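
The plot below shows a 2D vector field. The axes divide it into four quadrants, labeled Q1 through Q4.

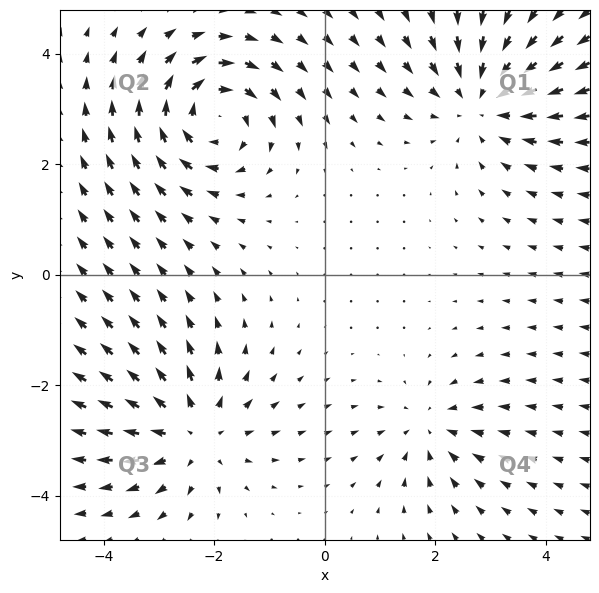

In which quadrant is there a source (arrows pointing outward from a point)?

Q3

The source sits at approximately (-2.4, -2.9), which lies in quadrant Q3. The divergence there is about +4, positive as expected for a source.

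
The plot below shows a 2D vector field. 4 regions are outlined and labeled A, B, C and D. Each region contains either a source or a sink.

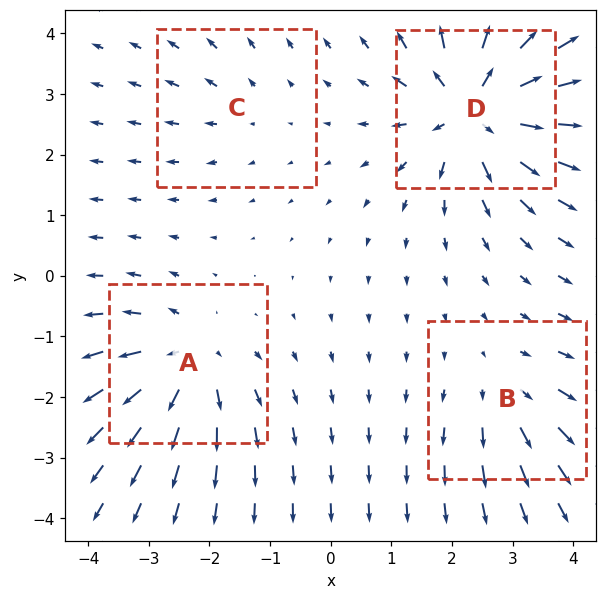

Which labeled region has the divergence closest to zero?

C

Divergence at each region's feature centre — A: about +6, B: about +4, C: about +2, D: about +9. Region C is closest to zero.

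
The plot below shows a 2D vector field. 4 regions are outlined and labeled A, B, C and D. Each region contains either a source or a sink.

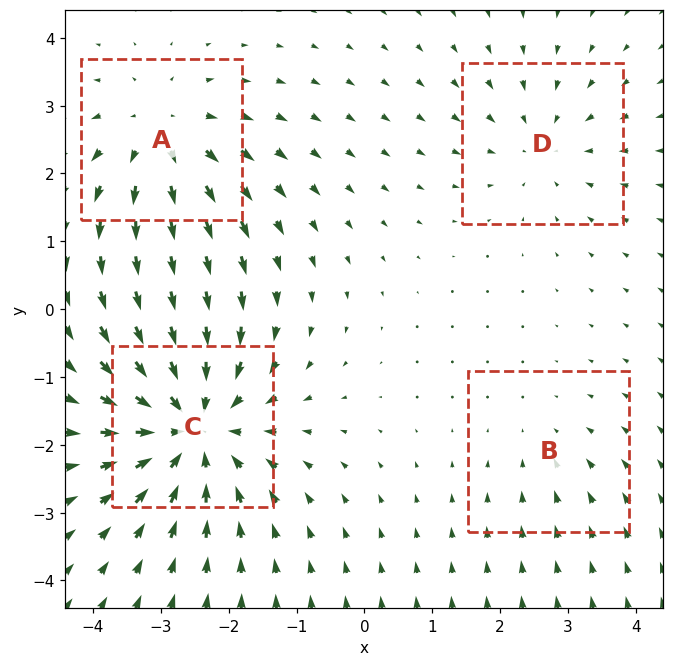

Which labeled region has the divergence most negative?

Divergence at each region's feature centre — A: about +4, B: about -2, C: about -6, D: about -3. Region C is most negative.

C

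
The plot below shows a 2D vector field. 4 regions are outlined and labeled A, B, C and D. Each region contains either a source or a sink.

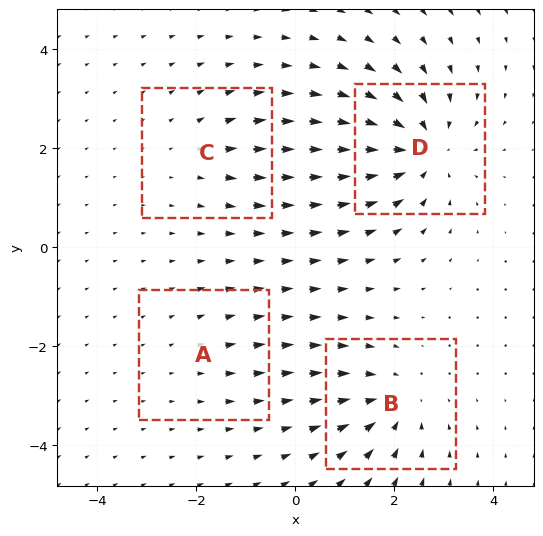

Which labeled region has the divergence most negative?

D

Divergence at each region's feature centre — A: about +2, B: about -5, C: about +3, D: about -7. Region D is most negative.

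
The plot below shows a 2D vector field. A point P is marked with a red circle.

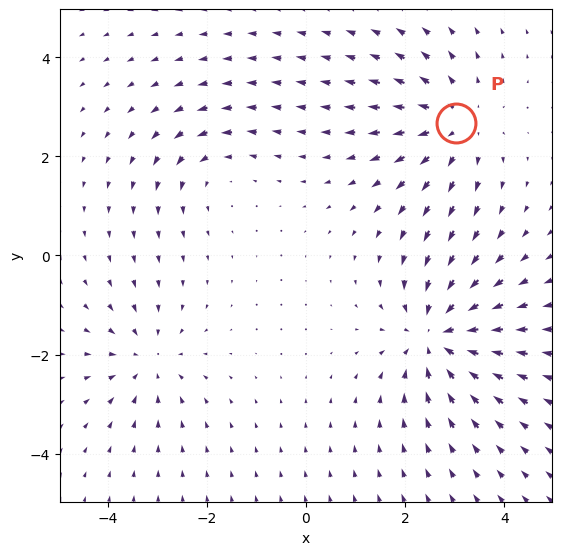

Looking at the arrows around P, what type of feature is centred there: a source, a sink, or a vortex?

At P (3.0, 2.7) the arrows spread outward. Divergence about +4, curl ≈0 — positive divergence with near-zero curl is a source.

source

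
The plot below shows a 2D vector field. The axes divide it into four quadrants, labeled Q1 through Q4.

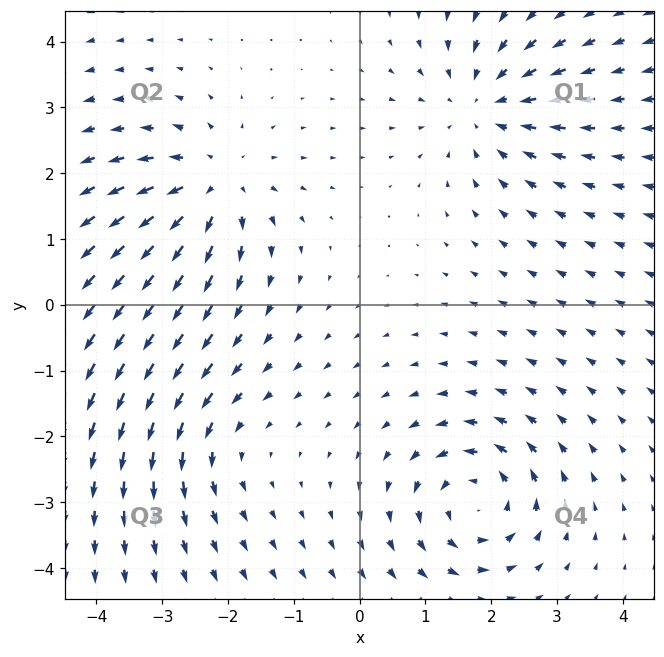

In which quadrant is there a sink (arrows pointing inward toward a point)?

Q1

The sink sits at approximately (1.9, 3.0), which lies in quadrant Q1. The divergence there is about -4, negative as expected for a sink.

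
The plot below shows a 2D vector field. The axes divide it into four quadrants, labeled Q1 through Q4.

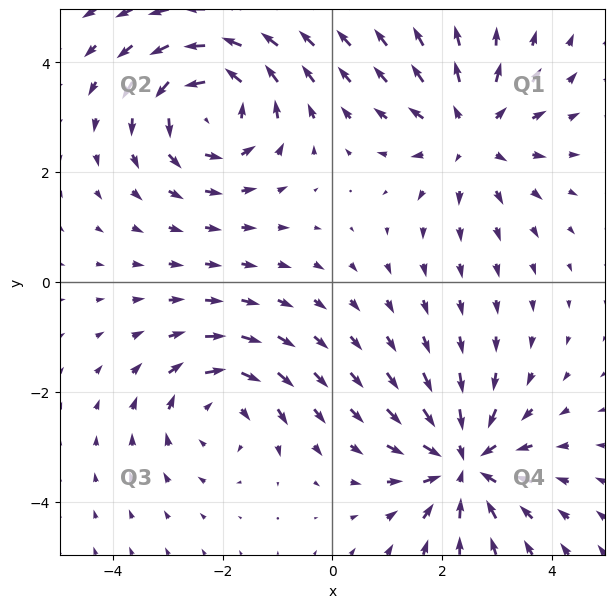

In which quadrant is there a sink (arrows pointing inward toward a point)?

The sink sits at approximately (2.4, -3.3), which lies in quadrant Q4. The divergence there is about -6, negative as expected for a sink.

Q4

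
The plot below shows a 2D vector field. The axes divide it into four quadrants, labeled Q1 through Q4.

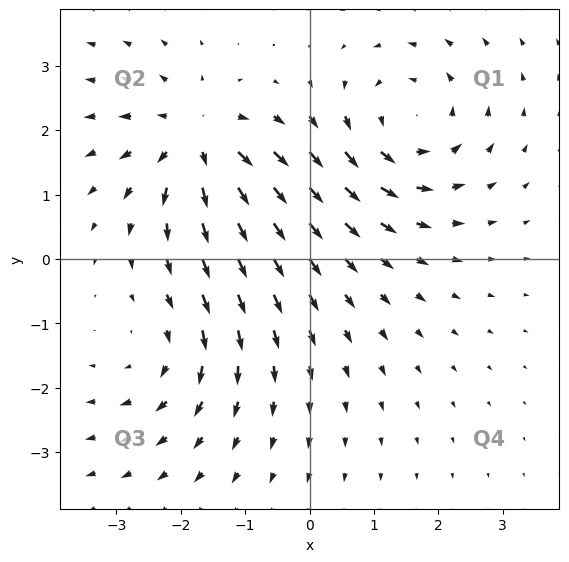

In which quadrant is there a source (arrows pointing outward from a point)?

The source sits at approximately (-1.7, 1.8), which lies in quadrant Q2. The divergence there is about +5, positive as expected for a source.

Q2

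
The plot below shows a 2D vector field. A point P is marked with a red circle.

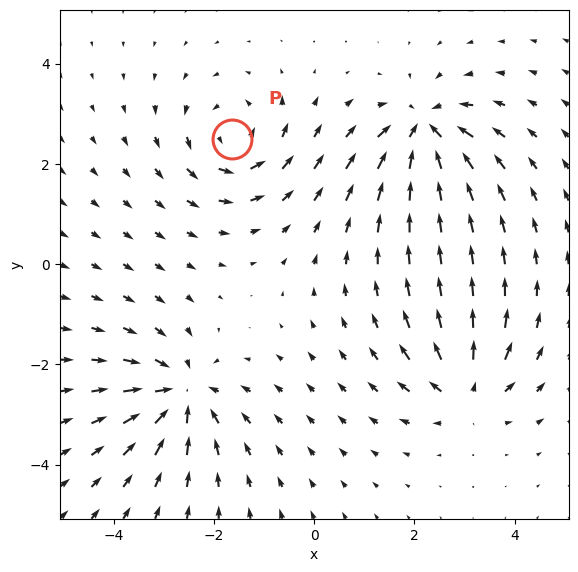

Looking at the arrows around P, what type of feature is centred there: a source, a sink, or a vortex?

vortex

At P (-1.6, 2.5) the arrows circulate counterclockwise. Divergence ≈0, curl about +5 — near-zero divergence with nonzero curl is a vortex.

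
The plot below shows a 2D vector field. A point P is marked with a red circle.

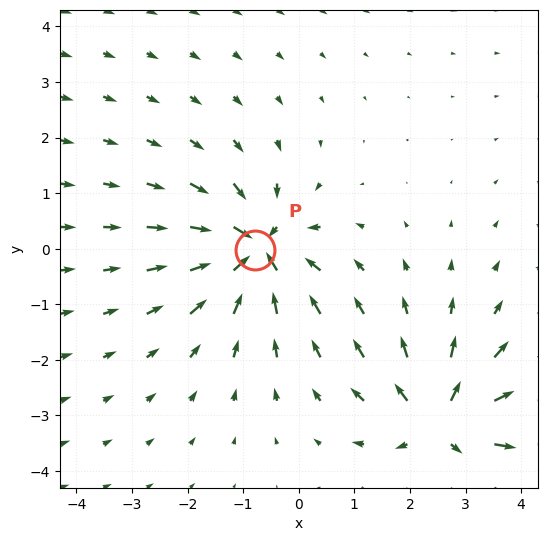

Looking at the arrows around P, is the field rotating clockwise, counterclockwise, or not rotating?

Near P at (-0.8, -0.0) the arrows show no circulation. The curl there is ≈0.

not rotating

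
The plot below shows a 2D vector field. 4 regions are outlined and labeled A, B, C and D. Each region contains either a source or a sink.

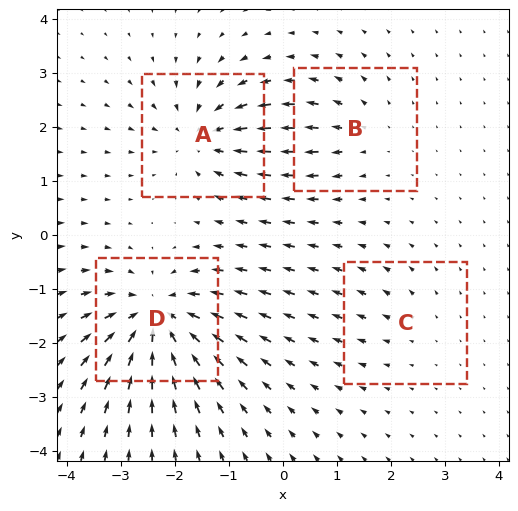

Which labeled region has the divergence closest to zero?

Divergence at each region's feature centre — A: about -6, B: about +3, C: about +2, D: about -8. Region C is closest to zero.

C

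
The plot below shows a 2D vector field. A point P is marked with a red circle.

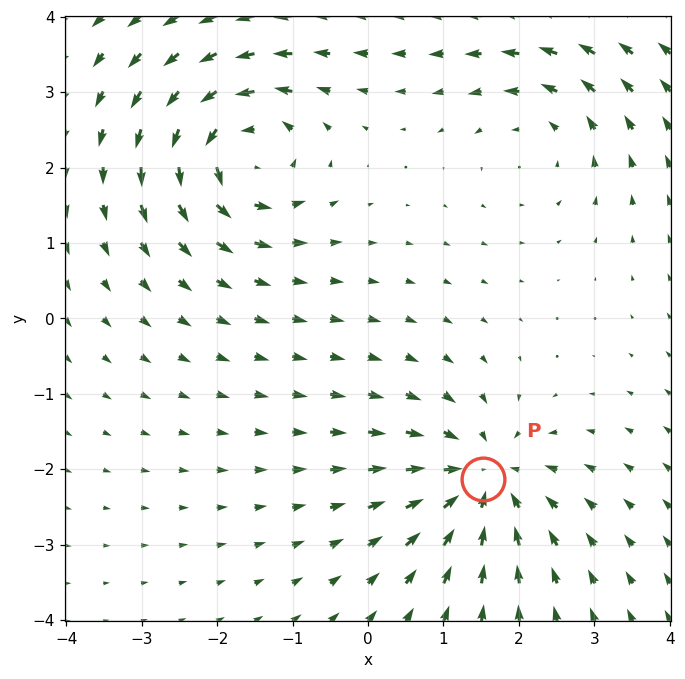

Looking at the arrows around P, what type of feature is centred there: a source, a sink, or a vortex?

At P (1.5, -2.1) the arrows converge inward. Divergence about -5, curl ≈0 — negative divergence with near-zero curl is a sink.

sink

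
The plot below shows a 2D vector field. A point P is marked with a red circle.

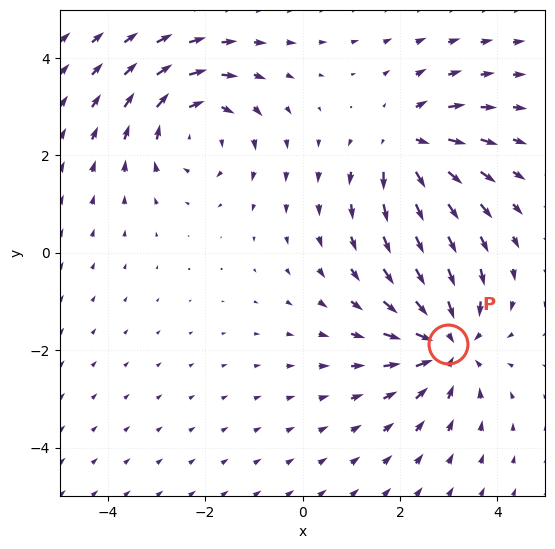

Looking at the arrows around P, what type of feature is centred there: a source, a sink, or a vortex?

sink

At P (3.0, -1.9) the arrows converge inward. Divergence about -4, curl ≈0 — negative divergence with near-zero curl is a sink.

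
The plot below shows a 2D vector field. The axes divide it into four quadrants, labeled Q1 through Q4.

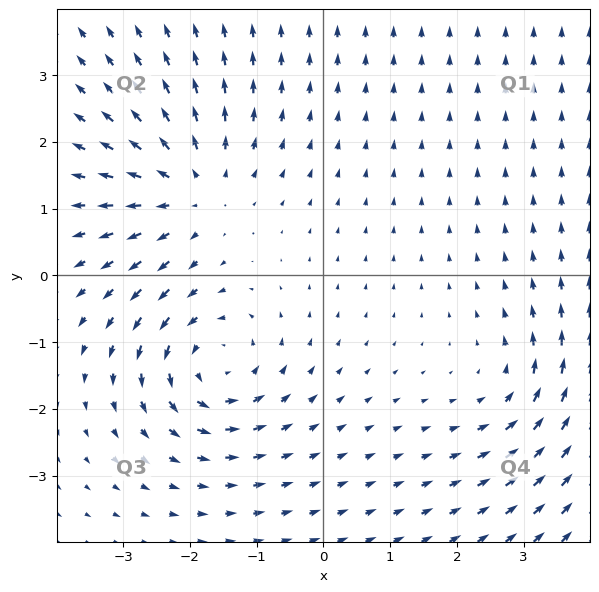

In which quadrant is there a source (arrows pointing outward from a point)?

The source sits at approximately (-2.0, 1.3), which lies in quadrant Q2. The divergence there is about +4, positive as expected for a source.

Q2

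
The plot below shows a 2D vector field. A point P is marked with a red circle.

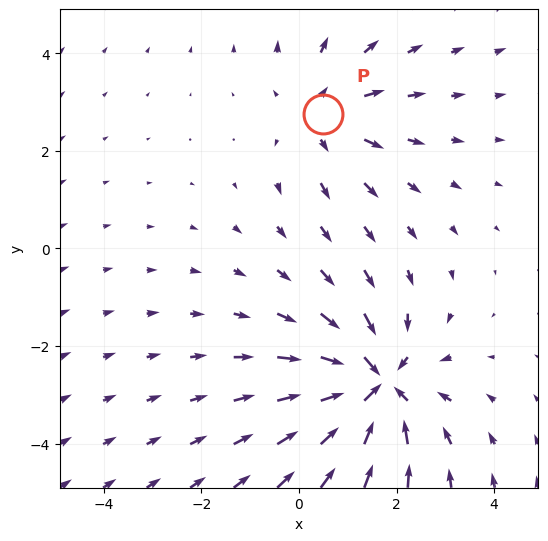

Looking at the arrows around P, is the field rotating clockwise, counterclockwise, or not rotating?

Near P at (0.5, 2.7) the arrows show no circulation. The curl there is ≈0.

not rotating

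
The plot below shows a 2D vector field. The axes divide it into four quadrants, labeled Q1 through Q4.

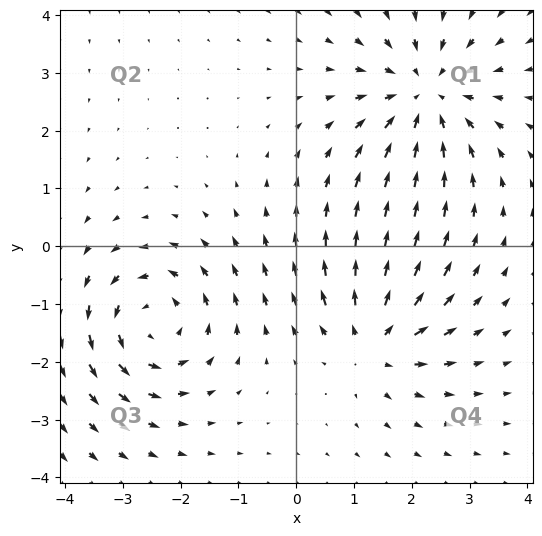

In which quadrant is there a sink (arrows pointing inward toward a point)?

The sink sits at approximately (2.2, 2.6), which lies in quadrant Q1. The divergence there is about -4, negative as expected for a sink.

Q1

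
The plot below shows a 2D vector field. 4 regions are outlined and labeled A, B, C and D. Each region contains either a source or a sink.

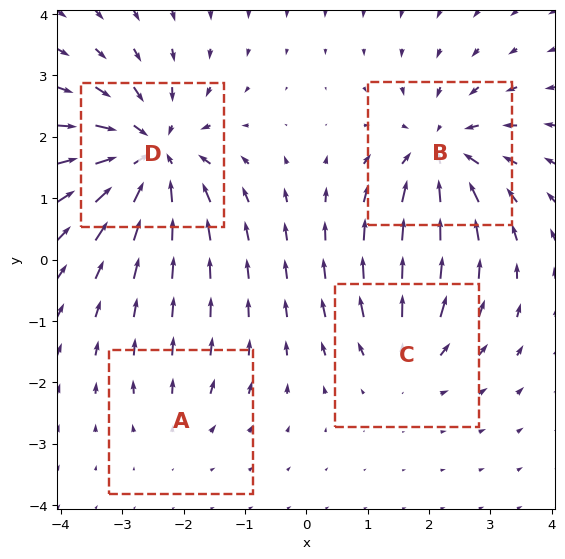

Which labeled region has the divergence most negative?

D

Divergence at each region's feature centre — A: about +2, B: about -6, C: about +4, D: about -7. Region D is most negative.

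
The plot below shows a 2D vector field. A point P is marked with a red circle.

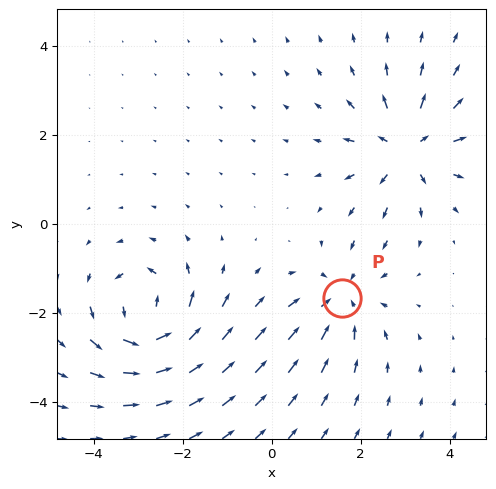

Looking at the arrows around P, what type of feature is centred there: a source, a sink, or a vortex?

At P (1.6, -1.7) the arrows converge inward. Divergence about -3, curl ≈0 — negative divergence with near-zero curl is a sink.

sink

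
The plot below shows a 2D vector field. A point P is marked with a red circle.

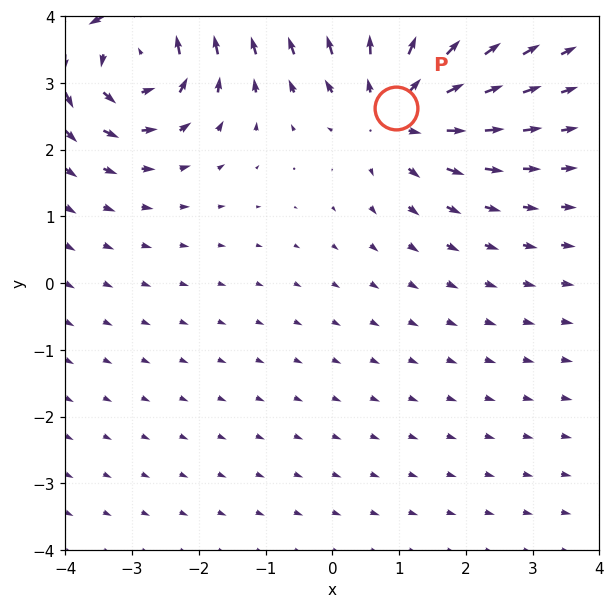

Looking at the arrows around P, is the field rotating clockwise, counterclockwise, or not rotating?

not rotating

Near P at (1.0, 2.6) the arrows show no circulation. The curl there is ≈0.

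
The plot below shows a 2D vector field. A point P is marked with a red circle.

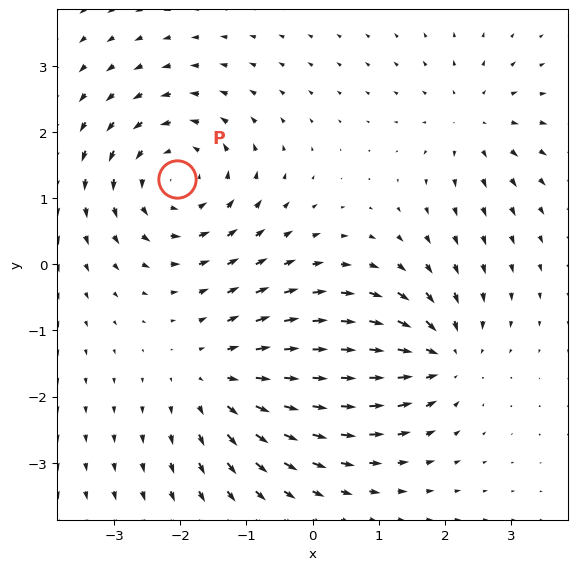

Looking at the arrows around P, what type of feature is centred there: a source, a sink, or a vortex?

vortex

At P (-2.1, 1.3) the arrows circulate counterclockwise. Divergence ≈0, curl about +5 — near-zero divergence with nonzero curl is a vortex.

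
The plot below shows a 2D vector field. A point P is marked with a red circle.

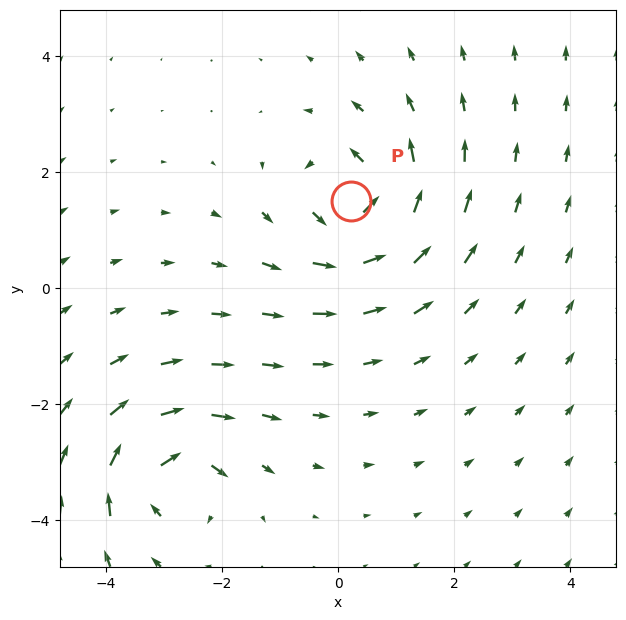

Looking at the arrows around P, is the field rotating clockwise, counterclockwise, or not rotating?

counterclockwise

Near P at (0.2, 1.5) the arrows circulate counterclockwise. The curl (z-component) there is about +5; positive curl means counterclockwise rotation.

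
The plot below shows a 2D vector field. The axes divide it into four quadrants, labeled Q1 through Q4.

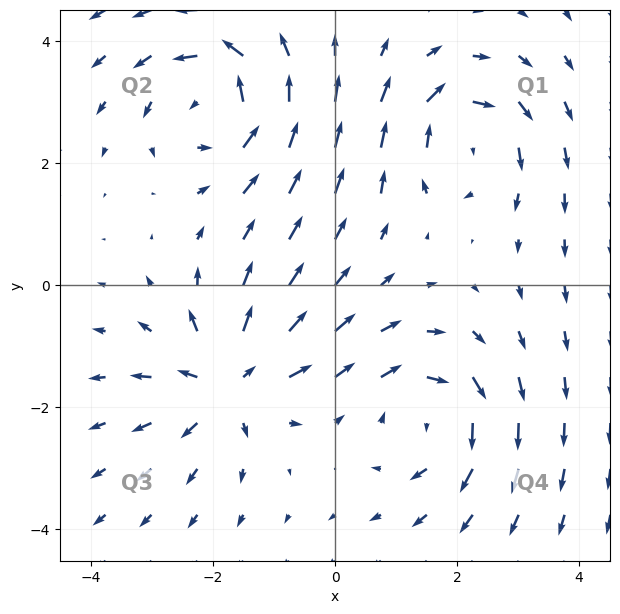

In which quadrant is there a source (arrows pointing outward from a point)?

Q3

The source sits at approximately (-1.8, -1.6), which lies in quadrant Q3. The divergence there is about +6, positive as expected for a source.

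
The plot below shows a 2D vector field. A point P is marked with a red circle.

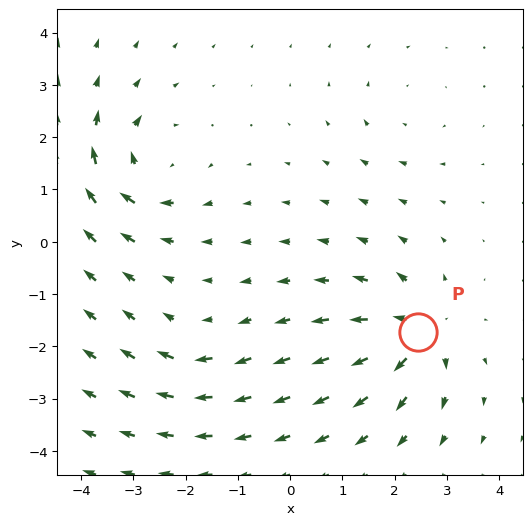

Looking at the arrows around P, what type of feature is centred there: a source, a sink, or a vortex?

source

At P (2.5, -1.7) the arrows spread outward. Divergence about +7, curl ≈0 — positive divergence with near-zero curl is a source.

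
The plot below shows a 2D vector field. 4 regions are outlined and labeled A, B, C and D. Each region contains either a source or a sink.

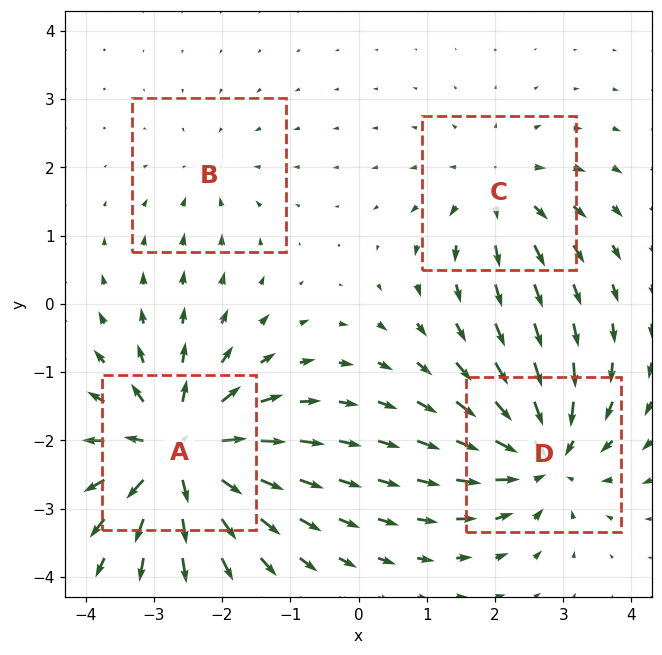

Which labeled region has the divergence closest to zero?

Divergence at each region's feature centre — A: about +8, B: about -2, C: about +4, D: about -6. Region B is closest to zero.

B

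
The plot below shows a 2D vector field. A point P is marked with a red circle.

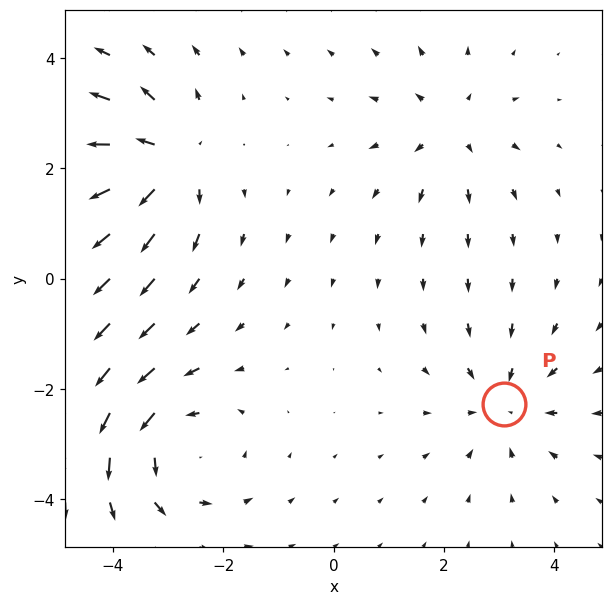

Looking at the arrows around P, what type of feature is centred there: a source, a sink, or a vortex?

sink

At P (3.1, -2.3) the arrows converge inward. Divergence about -3, curl ≈0 — negative divergence with near-zero curl is a sink.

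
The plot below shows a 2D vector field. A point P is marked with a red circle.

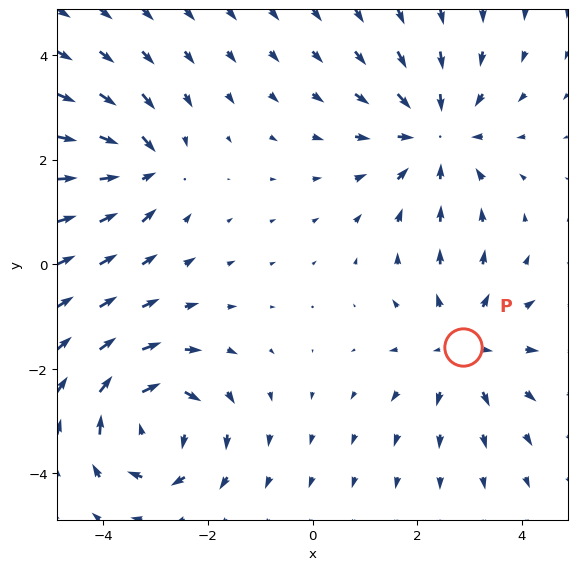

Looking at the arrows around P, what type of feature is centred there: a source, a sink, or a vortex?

At P (2.9, -1.6) the arrows spread outward. Divergence about +4, curl ≈0 — positive divergence with near-zero curl is a source.

source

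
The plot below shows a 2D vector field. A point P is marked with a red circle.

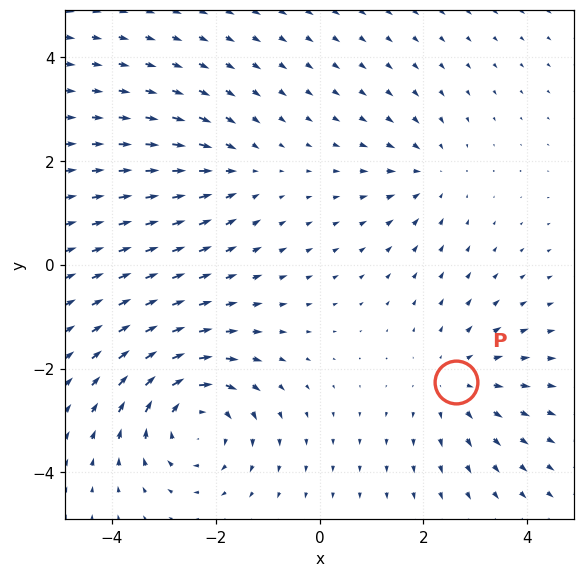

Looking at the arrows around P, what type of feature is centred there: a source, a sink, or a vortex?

source

At P (2.6, -2.3) the arrows spread outward. Divergence about +3, curl ≈0 — positive divergence with near-zero curl is a source.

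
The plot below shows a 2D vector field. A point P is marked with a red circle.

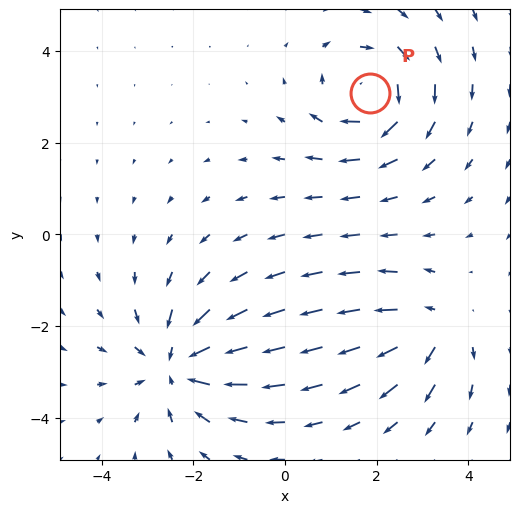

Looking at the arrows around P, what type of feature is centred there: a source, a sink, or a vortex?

At P (1.9, 3.1) the arrows circulate clockwise. Divergence ≈0, curl about -5 — near-zero divergence with nonzero curl is a vortex.

vortex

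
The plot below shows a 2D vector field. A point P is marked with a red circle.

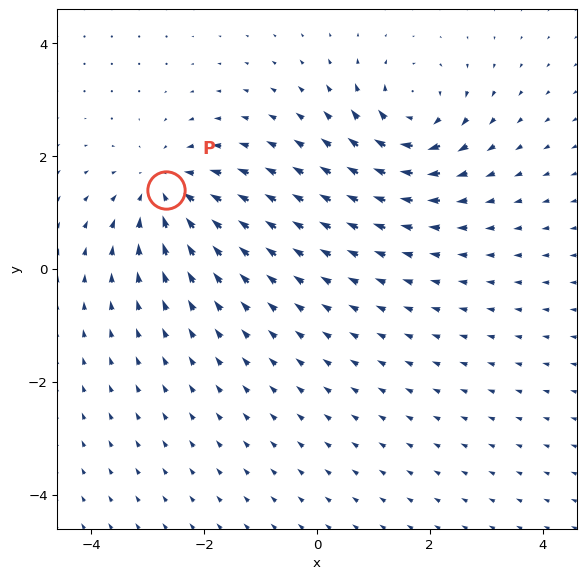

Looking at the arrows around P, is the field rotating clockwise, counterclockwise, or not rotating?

not rotating

Near P at (-2.7, 1.4) the arrows show no circulation. The curl there is ≈0.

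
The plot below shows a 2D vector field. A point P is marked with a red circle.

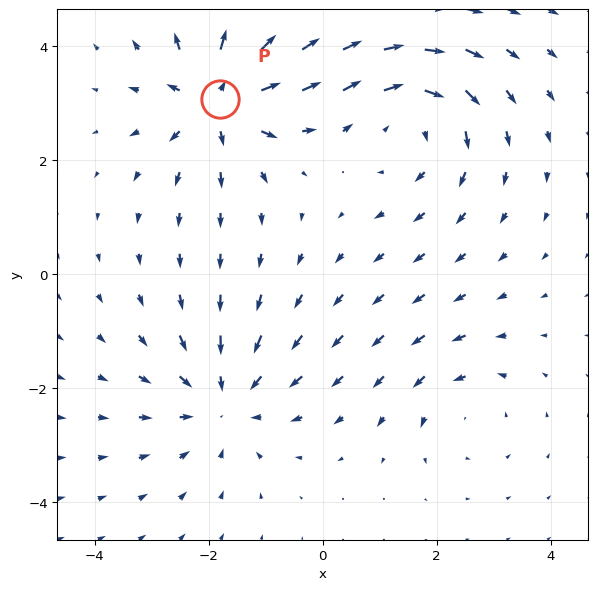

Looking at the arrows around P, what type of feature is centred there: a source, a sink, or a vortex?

At P (-1.8, 3.1) the arrows spread outward. Divergence about +6, curl ≈0 — positive divergence with near-zero curl is a source.

source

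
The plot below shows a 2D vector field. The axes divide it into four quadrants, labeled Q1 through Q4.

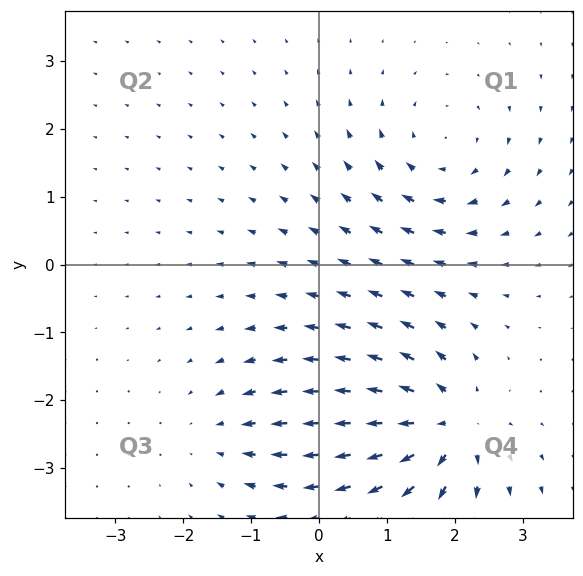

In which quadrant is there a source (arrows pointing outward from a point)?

Q4

The source sits at approximately (1.9, -2.4), which lies in quadrant Q4. The divergence there is about +6, positive as expected for a source.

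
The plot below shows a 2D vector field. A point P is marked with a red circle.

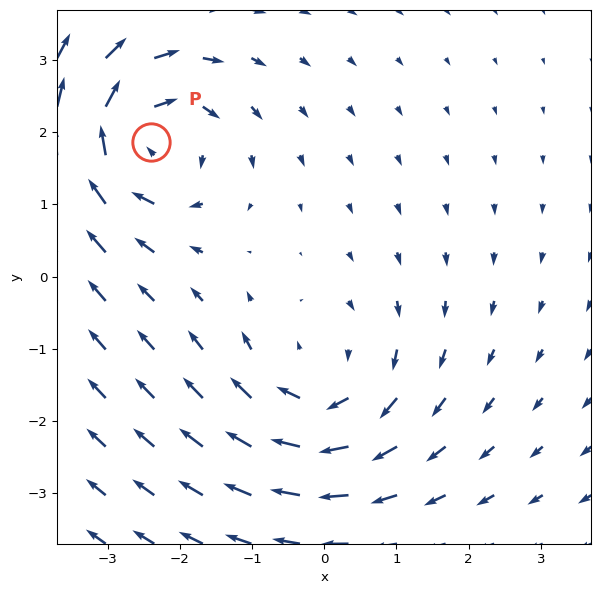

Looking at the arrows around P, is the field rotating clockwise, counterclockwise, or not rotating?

Near P at (-2.4, 1.9) the arrows circulate clockwise. The curl (z-component) there is about -4; negative curl means clockwise rotation.

clockwise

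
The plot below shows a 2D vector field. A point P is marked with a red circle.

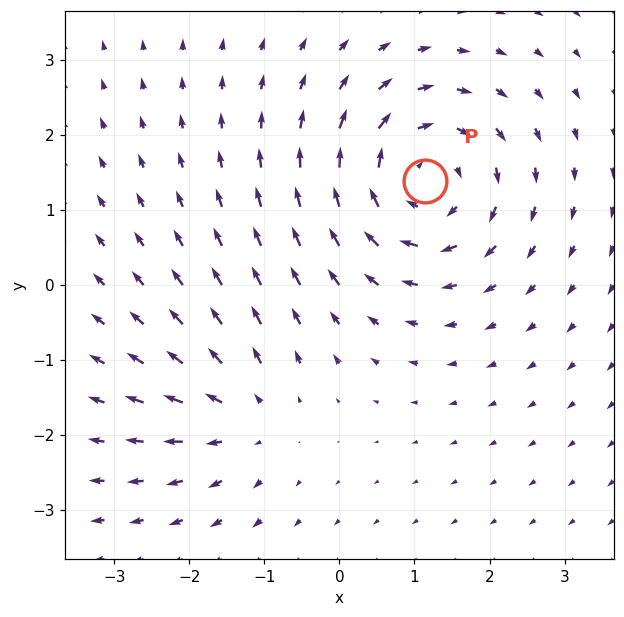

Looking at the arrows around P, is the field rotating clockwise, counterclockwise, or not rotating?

clockwise

Near P at (1.1, 1.4) the arrows circulate clockwise. The curl (z-component) there is about -5; negative curl means clockwise rotation.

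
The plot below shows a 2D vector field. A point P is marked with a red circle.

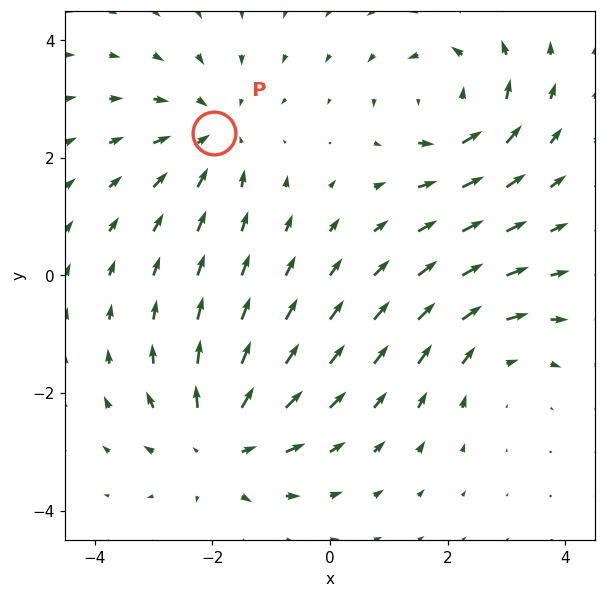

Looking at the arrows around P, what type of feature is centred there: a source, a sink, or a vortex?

At P (-2.0, 2.4) the arrows converge inward. Divergence about -4, curl ≈0 — negative divergence with near-zero curl is a sink.

sink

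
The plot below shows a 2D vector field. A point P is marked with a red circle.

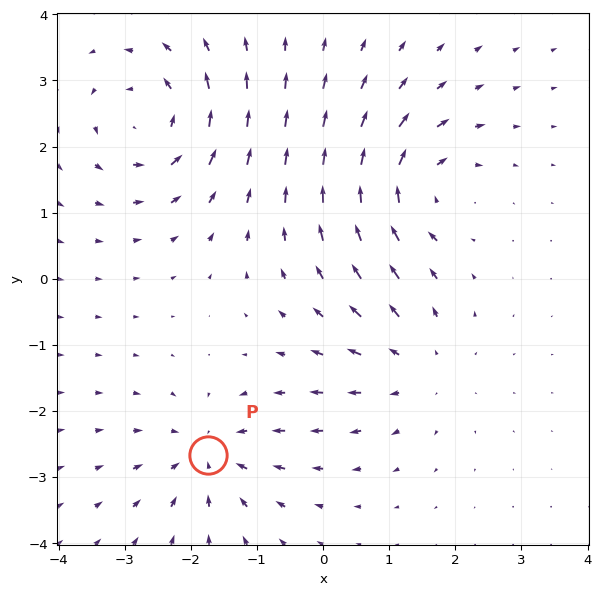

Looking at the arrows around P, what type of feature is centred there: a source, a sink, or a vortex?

sink

At P (-1.7, -2.7) the arrows converge inward. Divergence about -5, curl ≈0 — negative divergence with near-zero curl is a sink.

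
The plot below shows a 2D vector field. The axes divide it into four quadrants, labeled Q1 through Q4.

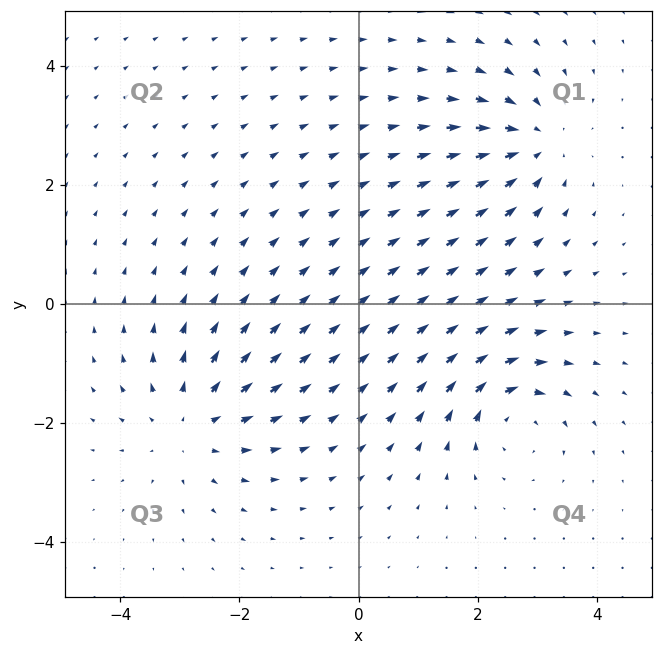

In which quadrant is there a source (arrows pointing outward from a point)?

The source sits at approximately (-2.8, -2.0), which lies in quadrant Q3. The divergence there is about +4, positive as expected for a source.

Q3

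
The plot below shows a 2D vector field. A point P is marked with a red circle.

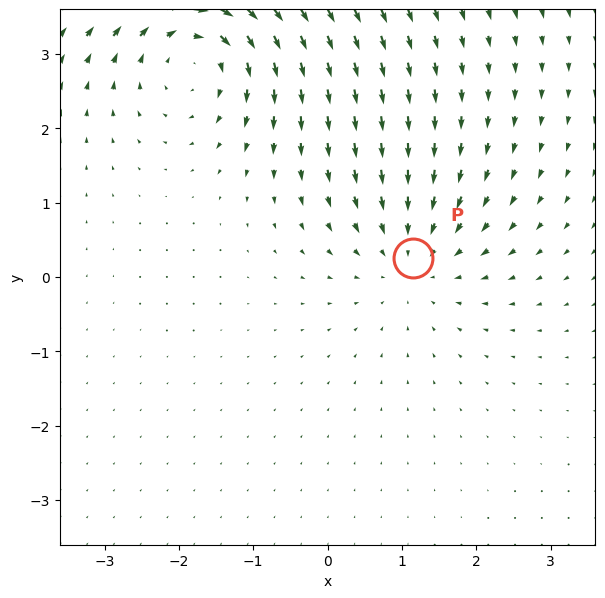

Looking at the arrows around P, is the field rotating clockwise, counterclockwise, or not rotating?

Near P at (1.1, 0.3) the arrows show no circulation. The curl there is ≈0.

not rotating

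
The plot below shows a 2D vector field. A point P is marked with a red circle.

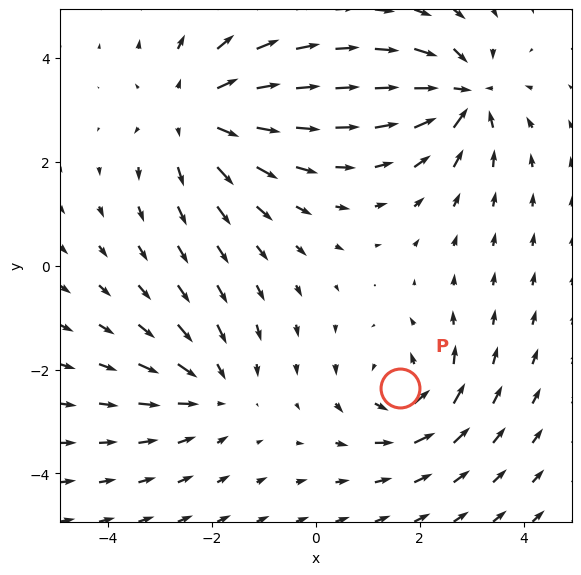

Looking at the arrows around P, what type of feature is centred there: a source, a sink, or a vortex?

vortex

At P (1.6, -2.3) the arrows circulate counterclockwise. Divergence ≈0, curl about +4 — near-zero divergence with nonzero curl is a vortex.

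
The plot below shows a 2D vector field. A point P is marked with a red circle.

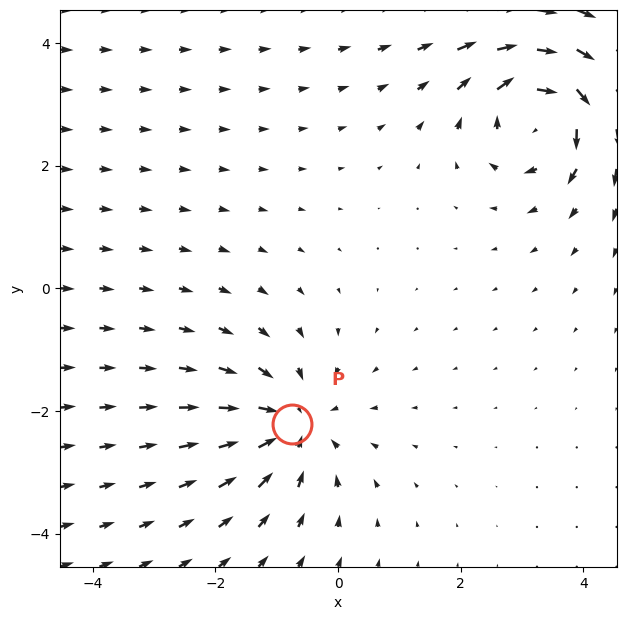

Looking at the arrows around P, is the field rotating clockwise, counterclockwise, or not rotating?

not rotating

Near P at (-0.8, -2.2) the arrows show no circulation. The curl there is ≈0.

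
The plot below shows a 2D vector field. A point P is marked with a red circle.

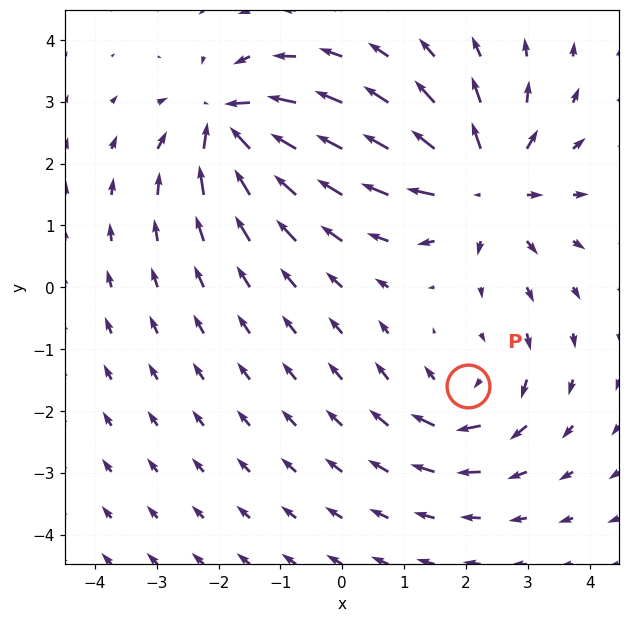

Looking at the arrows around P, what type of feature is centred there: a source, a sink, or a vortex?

At P (2.0, -1.6) the arrows circulate clockwise. Divergence ≈0, curl about -3 — near-zero divergence with nonzero curl is a vortex.

vortex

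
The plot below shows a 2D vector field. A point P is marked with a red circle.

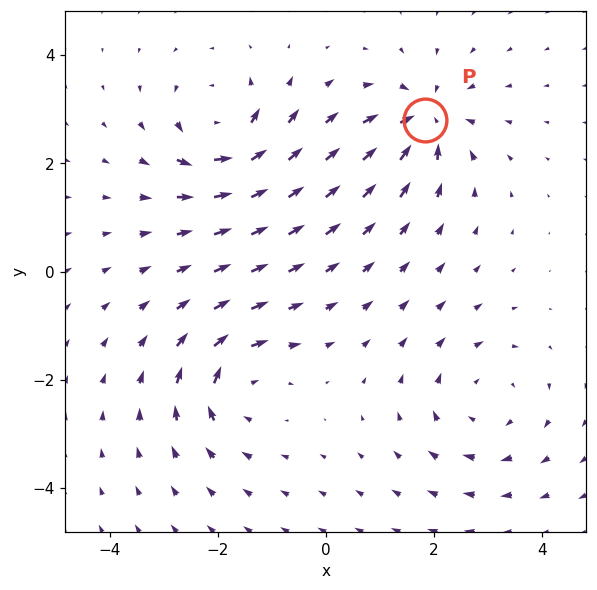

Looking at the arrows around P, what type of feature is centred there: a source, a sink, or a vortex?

sink

At P (1.8, 2.8) the arrows converge inward. Divergence about -7, curl ≈0 — negative divergence with near-zero curl is a sink.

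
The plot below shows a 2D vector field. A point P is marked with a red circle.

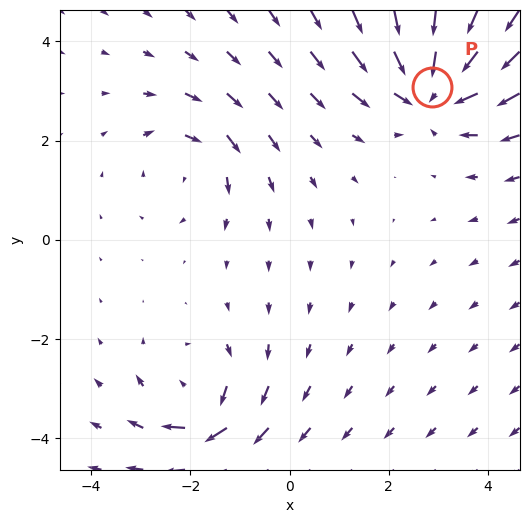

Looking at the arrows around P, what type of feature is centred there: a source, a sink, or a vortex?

sink

At P (2.9, 3.1) the arrows converge inward. Divergence about -5, curl ≈0 — negative divergence with near-zero curl is a sink.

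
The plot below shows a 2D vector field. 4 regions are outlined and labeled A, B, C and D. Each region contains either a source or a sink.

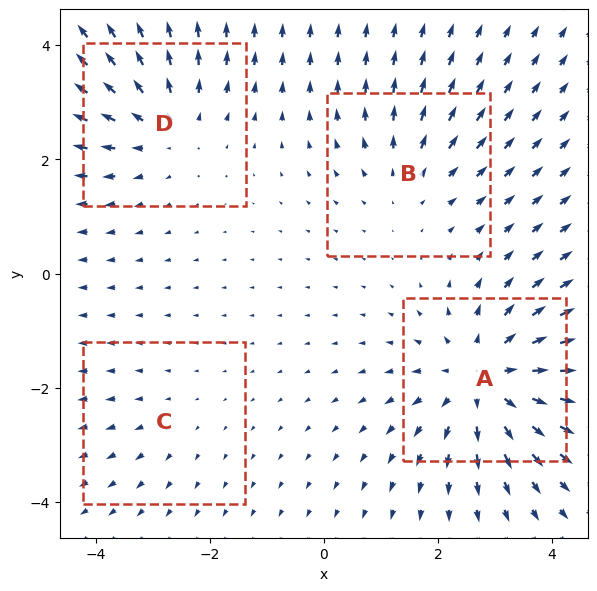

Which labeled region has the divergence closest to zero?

Divergence at each region's feature centre — A: about +6, B: about +3, C: about +2, D: about +4. Region C is closest to zero.

C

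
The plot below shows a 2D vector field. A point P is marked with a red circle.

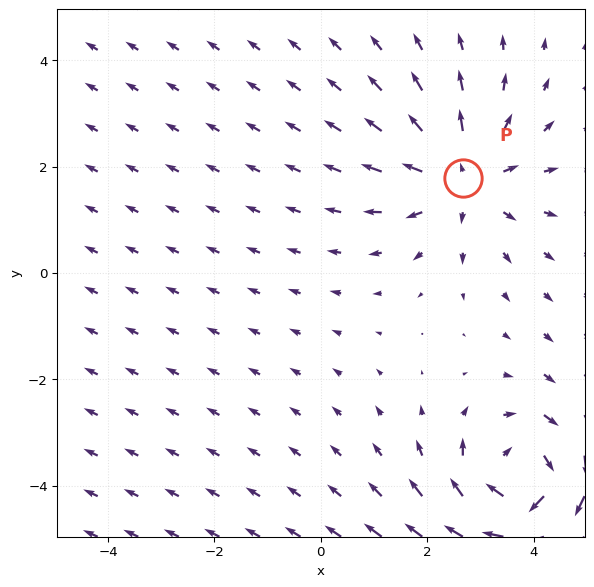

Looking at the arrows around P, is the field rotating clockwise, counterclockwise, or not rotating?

Near P at (2.7, 1.8) the arrows show no circulation. The curl there is ≈0.

not rotating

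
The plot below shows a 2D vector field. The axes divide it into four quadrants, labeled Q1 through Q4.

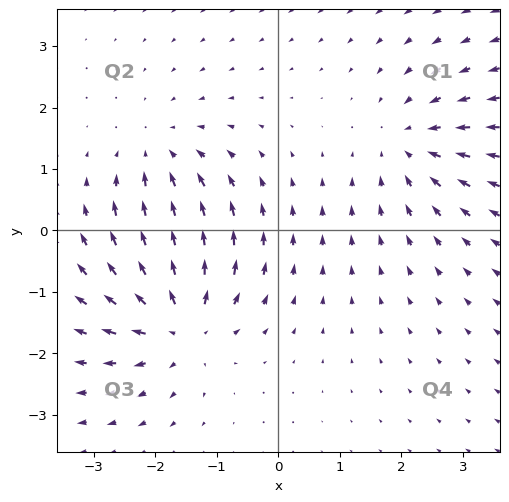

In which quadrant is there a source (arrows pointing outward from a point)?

The source sits at approximately (-1.6, -1.5), which lies in quadrant Q3. The divergence there is about +5, positive as expected for a source.

Q3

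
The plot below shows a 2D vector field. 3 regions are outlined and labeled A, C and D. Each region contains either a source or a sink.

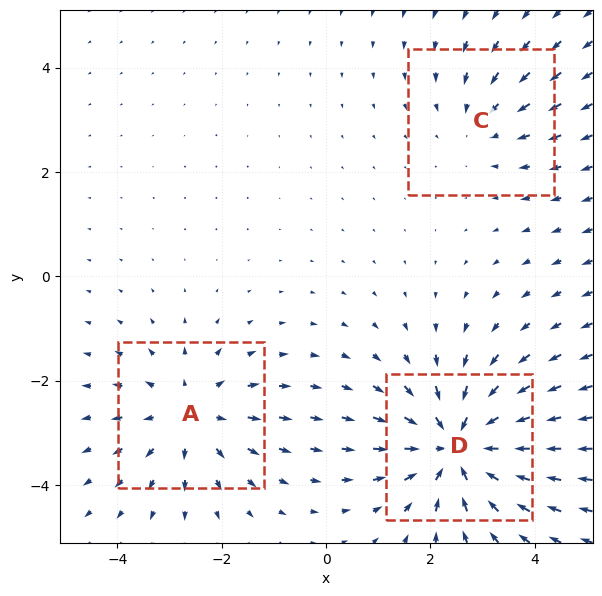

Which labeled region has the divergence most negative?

Divergence at each region's feature centre — A: about +3, C: about -2, D: about -4. Region D is most negative.

D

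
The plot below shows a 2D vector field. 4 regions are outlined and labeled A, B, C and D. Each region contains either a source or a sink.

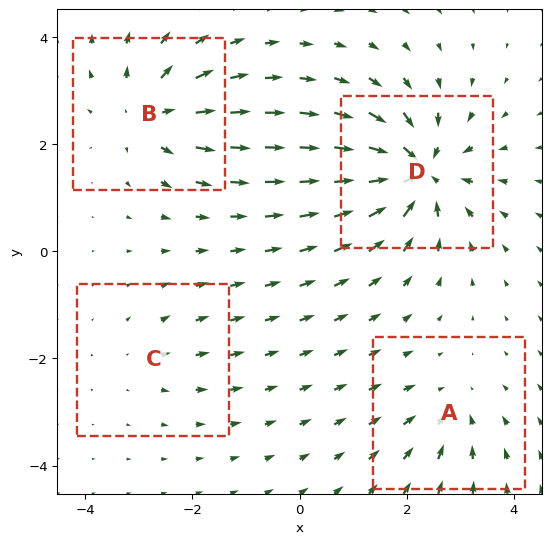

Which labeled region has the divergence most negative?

Divergence at each region's feature centre — A: about -4, B: about +6, C: about +2, D: about -9. Region D is most negative.

D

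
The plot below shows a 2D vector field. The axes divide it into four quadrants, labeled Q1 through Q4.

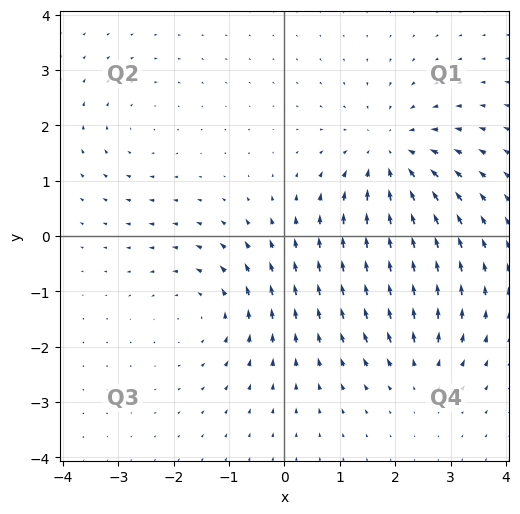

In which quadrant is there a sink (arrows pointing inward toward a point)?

Q1

The sink sits at approximately (1.9, 1.4), which lies in quadrant Q1. The divergence there is about -4, negative as expected for a sink.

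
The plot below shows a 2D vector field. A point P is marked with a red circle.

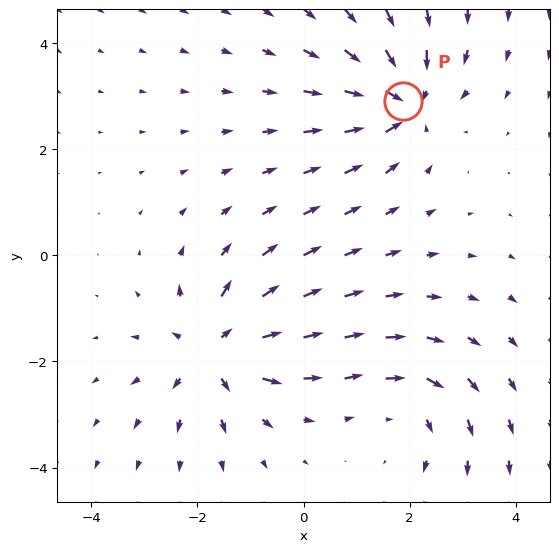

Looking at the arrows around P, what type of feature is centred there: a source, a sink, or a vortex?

At P (1.9, 2.9) the arrows converge inward. Divergence about -6, curl ≈0 — negative divergence with near-zero curl is a sink.

sink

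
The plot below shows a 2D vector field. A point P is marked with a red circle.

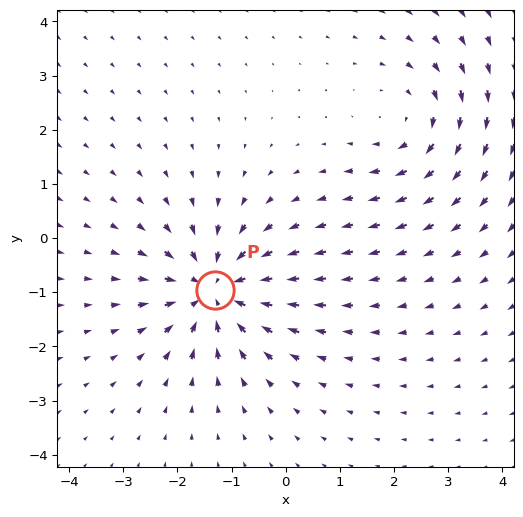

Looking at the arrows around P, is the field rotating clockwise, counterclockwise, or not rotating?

Near P at (-1.3, -1.0) the arrows show no circulation. The curl there is ≈0.

not rotating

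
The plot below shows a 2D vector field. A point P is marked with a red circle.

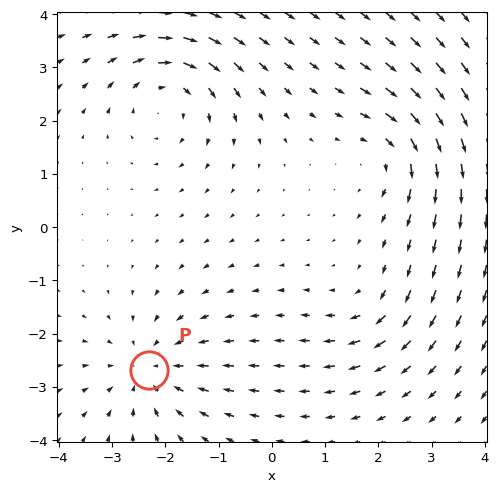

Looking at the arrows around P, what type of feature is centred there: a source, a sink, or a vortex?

At P (-2.3, -2.7) the arrows converge inward. Divergence about -5, curl ≈0 — negative divergence with near-zero curl is a sink.

sink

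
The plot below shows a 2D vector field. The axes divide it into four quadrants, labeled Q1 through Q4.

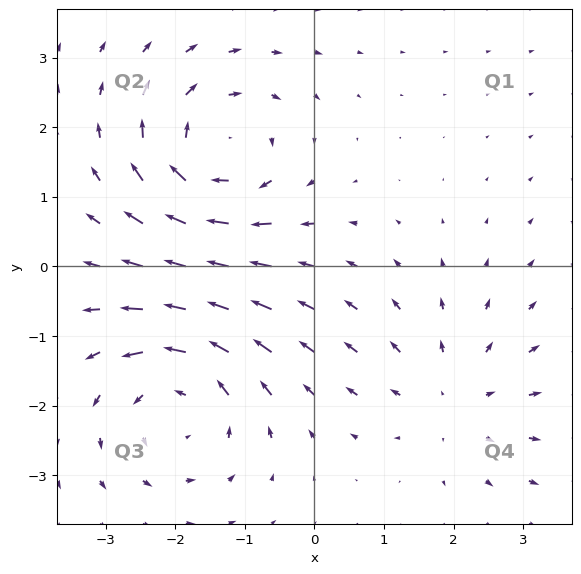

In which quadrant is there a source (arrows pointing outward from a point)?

The source sits at approximately (2.0, -1.9), which lies in quadrant Q4. The divergence there is about +2, positive as expected for a source.

Q4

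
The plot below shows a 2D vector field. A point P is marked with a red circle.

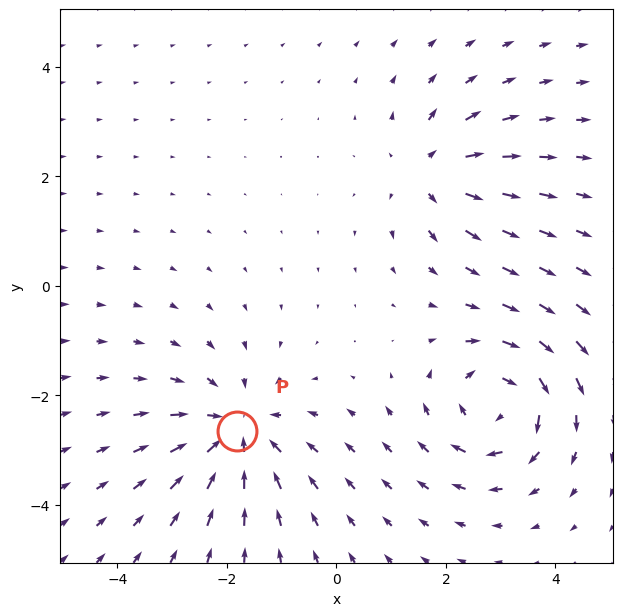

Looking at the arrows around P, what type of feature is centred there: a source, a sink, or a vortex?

At P (-1.8, -2.6) the arrows converge inward. Divergence about -4, curl ≈0 — negative divergence with near-zero curl is a sink.

sink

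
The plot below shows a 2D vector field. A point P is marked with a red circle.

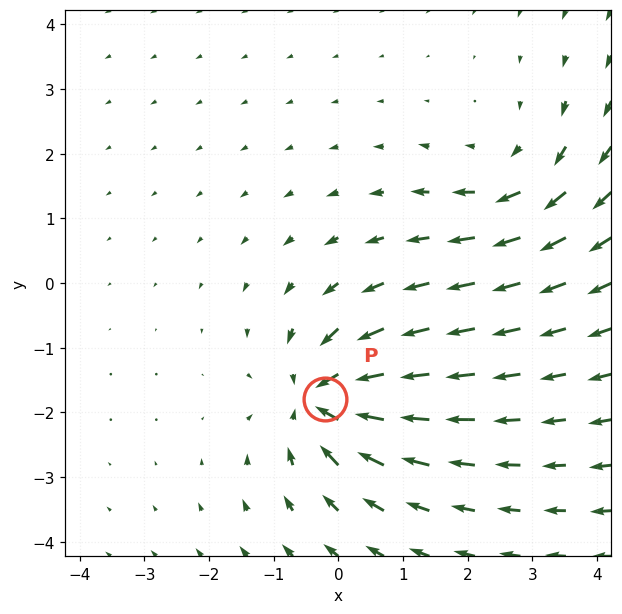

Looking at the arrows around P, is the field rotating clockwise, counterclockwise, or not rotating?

not rotating

Near P at (-0.2, -1.8) the arrows show no circulation. The curl there is ≈0.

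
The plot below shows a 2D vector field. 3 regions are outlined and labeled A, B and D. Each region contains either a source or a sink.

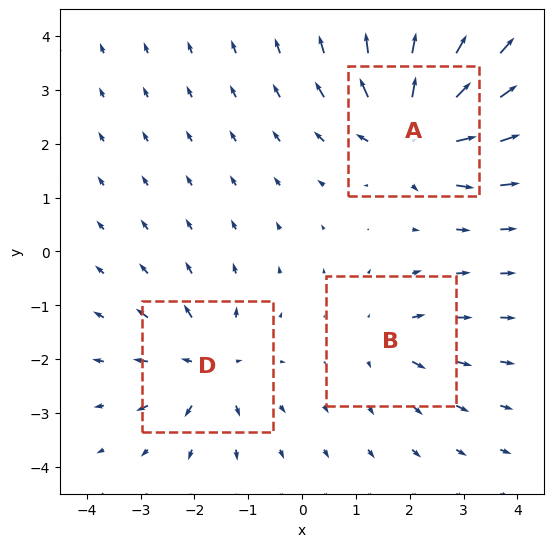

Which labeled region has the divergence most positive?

A

Divergence at each region's feature centre — A: about +6, B: about +3, D: about +4. Region A is most positive.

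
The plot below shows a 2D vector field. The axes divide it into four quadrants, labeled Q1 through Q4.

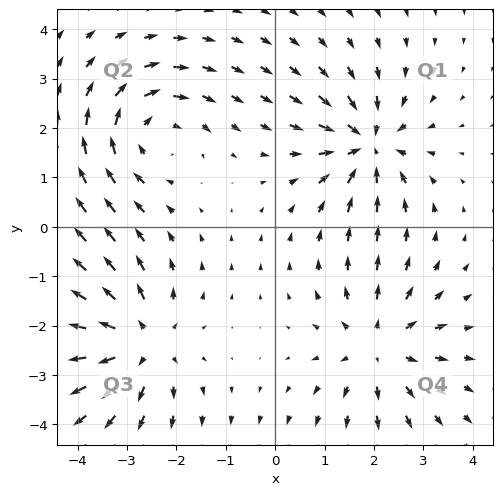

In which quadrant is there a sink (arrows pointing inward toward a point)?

Q1

The sink sits at approximately (1.9, 1.7), which lies in quadrant Q1. The divergence there is about -6, negative as expected for a sink.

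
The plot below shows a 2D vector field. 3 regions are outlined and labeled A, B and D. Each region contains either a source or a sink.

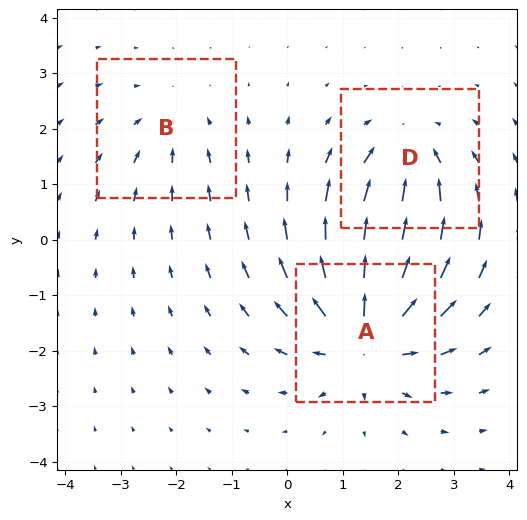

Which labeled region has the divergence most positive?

A

Divergence at each region's feature centre — A: about +4, B: about -2, D: about -3. Region A is most positive.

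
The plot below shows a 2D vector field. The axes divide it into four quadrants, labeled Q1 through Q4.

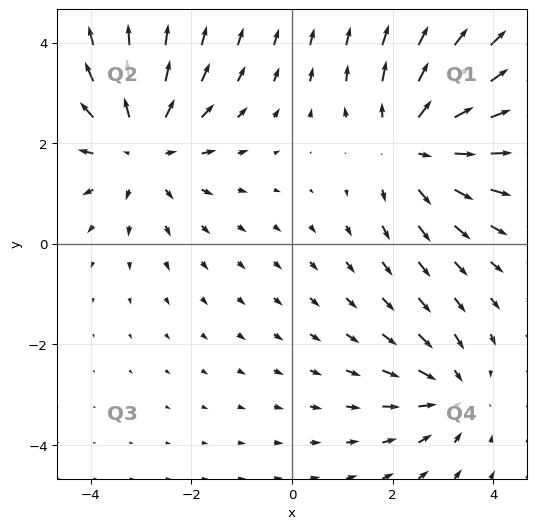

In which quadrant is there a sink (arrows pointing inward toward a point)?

The sink sits at approximately (3.2, -2.9), which lies in quadrant Q4. The divergence there is about -3, negative as expected for a sink.

Q4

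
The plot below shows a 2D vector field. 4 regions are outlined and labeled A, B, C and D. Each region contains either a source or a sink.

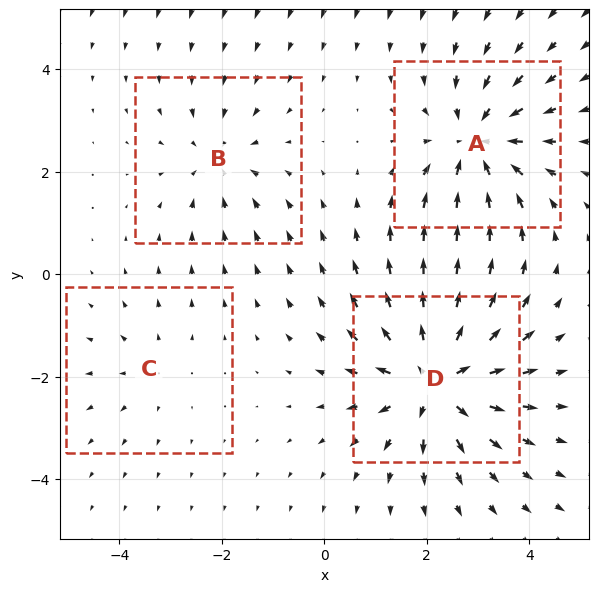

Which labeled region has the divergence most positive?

D

Divergence at each region's feature centre — A: about -5, B: about -3, C: about +2, D: about +6. Region D is most positive.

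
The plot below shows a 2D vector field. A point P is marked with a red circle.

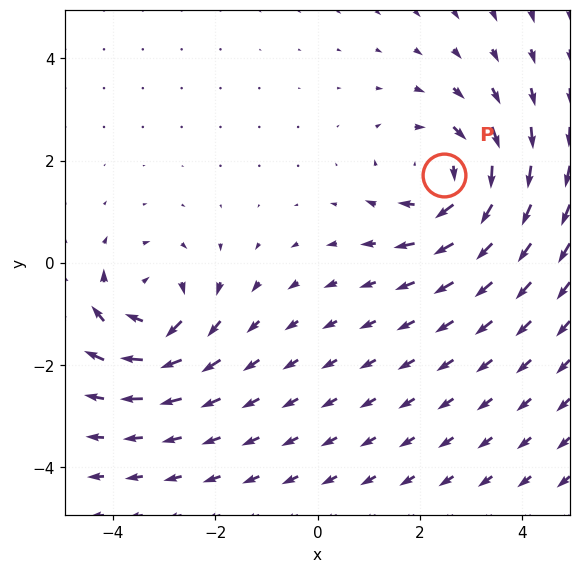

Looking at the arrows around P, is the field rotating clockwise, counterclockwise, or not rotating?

clockwise

Near P at (2.5, 1.7) the arrows circulate clockwise. The curl (z-component) there is about -3; negative curl means clockwise rotation.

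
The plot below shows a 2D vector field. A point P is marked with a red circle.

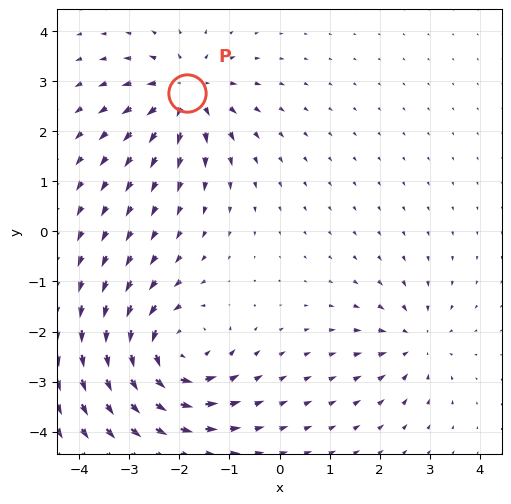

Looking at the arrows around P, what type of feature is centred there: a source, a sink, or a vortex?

source

At P (-1.8, 2.8) the arrows spread outward. Divergence about +5, curl ≈0 — positive divergence with near-zero curl is a source.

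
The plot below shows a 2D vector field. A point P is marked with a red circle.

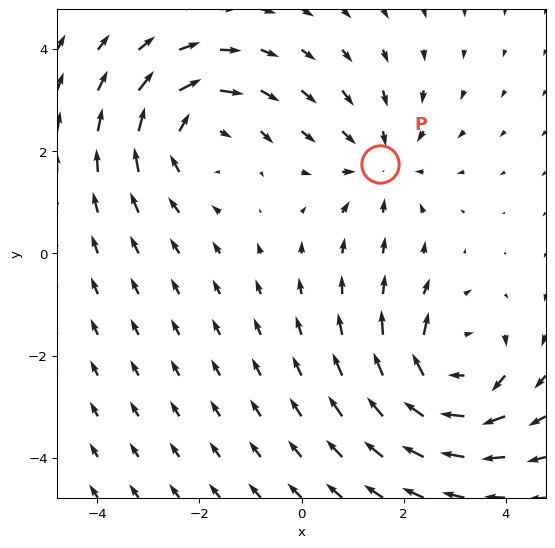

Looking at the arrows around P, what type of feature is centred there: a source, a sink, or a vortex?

At P (1.5, 1.8) the arrows converge inward. Divergence about -3, curl ≈0 — negative divergence with near-zero curl is a sink.

sink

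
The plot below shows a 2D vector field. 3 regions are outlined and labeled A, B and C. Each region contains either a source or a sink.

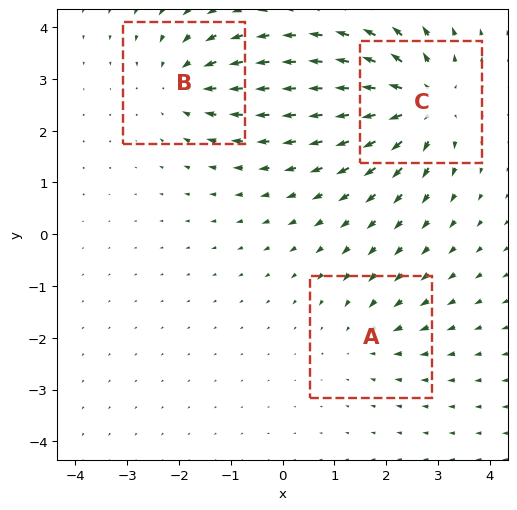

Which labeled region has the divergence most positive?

C

Divergence at each region's feature centre — A: about -2, B: about -3, C: about +5. Region C is most positive.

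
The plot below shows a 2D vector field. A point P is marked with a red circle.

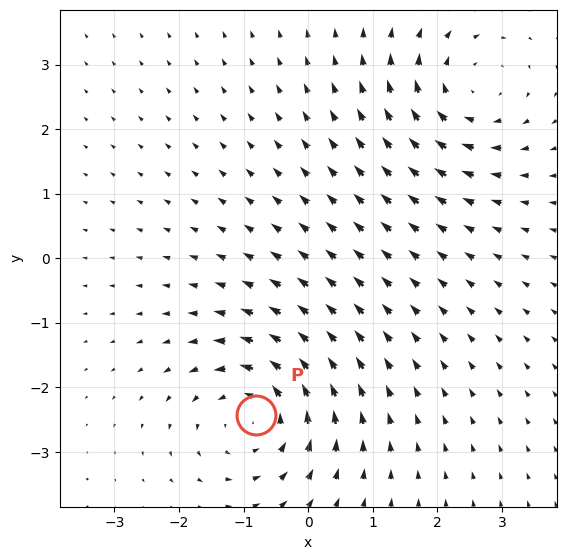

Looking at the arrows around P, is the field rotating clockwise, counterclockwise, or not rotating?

Near P at (-0.8, -2.4) the arrows circulate counterclockwise. The curl (z-component) there is about +5; positive curl means counterclockwise rotation.

counterclockwise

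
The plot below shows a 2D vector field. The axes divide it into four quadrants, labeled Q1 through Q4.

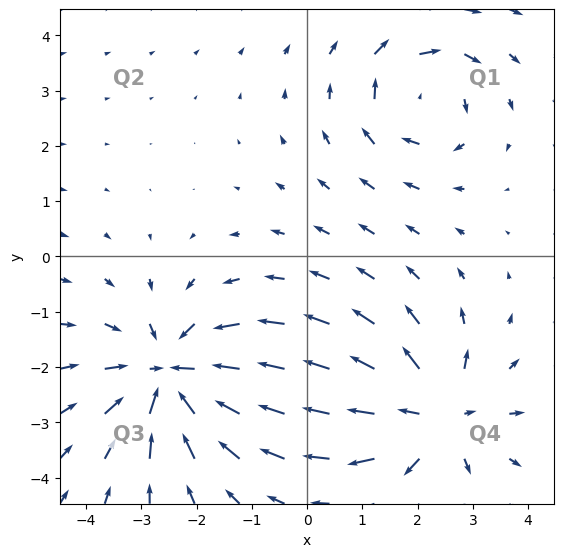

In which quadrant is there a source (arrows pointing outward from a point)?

Q4

The source sits at approximately (2.3, -2.9), which lies in quadrant Q4. The divergence there is about +4, positive as expected for a source.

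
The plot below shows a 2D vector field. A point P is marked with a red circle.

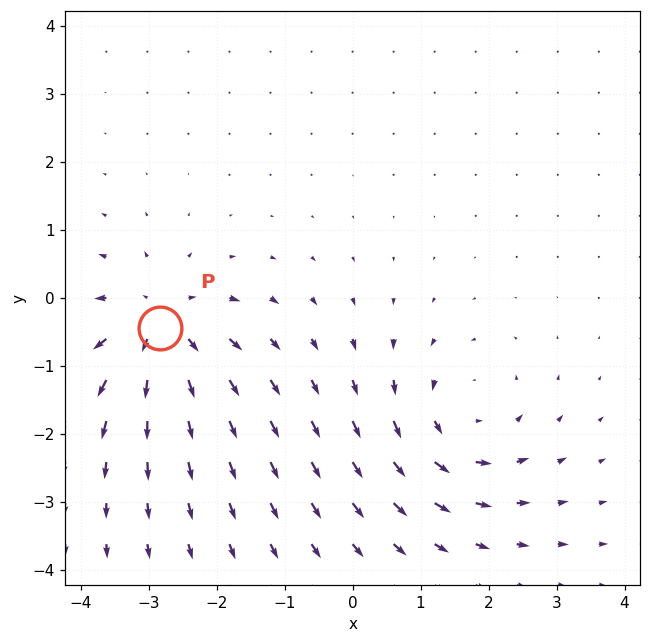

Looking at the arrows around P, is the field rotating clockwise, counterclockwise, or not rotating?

not rotating

Near P at (-2.8, -0.4) the arrows show no circulation. The curl there is ≈0.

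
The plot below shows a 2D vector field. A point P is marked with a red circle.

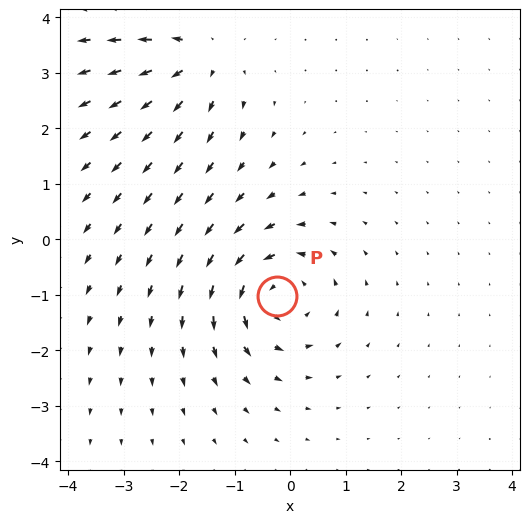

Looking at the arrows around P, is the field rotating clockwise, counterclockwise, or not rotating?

Near P at (-0.2, -1.0) the arrows circulate counterclockwise. The curl (z-component) there is about +4; positive curl means counterclockwise rotation.

counterclockwise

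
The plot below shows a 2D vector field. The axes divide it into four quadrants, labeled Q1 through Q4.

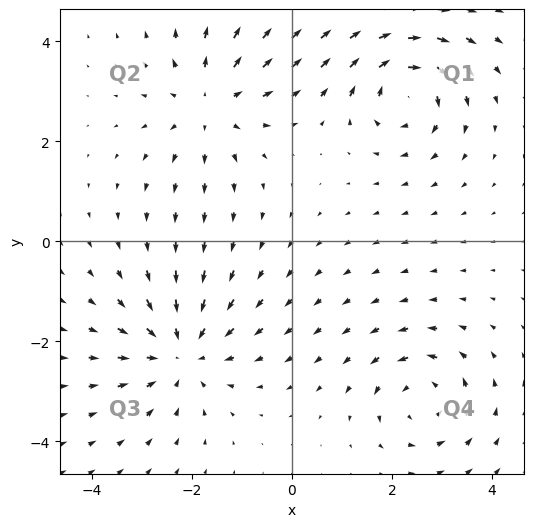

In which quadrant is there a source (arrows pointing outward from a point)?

The source sits at approximately (-1.6, 2.7), which lies in quadrant Q2. The divergence there is about +3, positive as expected for a source.

Q2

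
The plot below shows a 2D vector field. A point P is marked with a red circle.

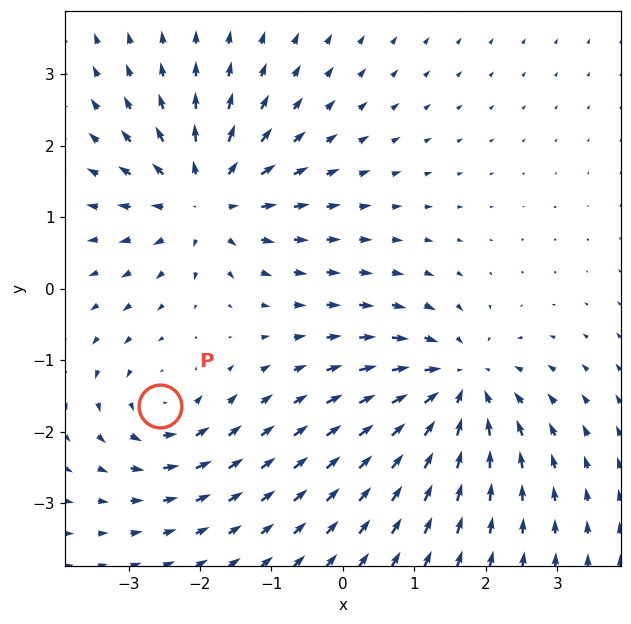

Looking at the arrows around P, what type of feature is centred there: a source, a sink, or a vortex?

vortex

At P (-2.6, -1.6) the arrows circulate counterclockwise. Divergence ≈0, curl about +5 — near-zero divergence with nonzero curl is a vortex.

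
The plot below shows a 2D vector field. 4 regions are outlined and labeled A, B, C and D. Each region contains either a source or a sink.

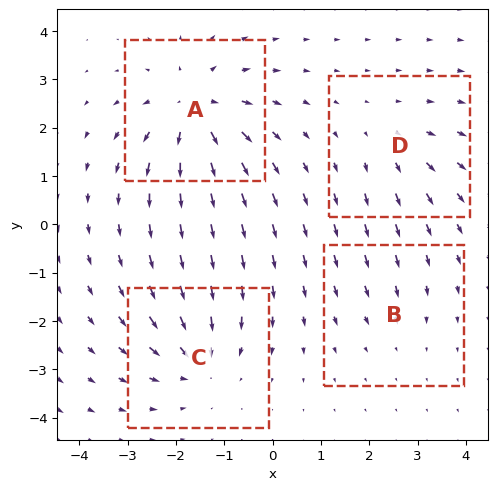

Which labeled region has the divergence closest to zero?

Divergence at each region's feature centre — A: about +6, B: about -2, C: about -5, D: about +3. Region B is closest to zero.

B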